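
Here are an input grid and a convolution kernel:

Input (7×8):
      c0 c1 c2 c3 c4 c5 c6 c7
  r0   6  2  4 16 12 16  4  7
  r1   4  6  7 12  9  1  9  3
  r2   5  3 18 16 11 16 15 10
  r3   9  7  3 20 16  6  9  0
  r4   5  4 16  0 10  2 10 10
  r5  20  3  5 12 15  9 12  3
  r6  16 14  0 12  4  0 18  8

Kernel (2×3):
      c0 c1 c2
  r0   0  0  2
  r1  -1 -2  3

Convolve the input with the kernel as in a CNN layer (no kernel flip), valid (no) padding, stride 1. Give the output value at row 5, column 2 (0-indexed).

The receptive field on the input at this output position is [5 12 15 / 0 12 4]. Elementwise product with the kernel and sum: 15·2 + 0·-1 + 12·-2 + 4·3.

18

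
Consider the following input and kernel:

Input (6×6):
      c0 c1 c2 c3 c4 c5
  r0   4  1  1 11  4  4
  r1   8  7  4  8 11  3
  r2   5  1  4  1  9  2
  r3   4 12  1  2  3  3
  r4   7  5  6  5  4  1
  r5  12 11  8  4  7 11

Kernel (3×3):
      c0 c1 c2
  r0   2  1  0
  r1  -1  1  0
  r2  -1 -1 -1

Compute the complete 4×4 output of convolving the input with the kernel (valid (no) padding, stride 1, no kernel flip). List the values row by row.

Output[0,0]: The receptive field on the input at this output position is [4 1 1 / 8 7 4 / 5 1 4]. Elementwise product with the kernel and sum: 4·2 + 1·1 + 8·-1 + 7·1 + 5·-1 + 1·-1 + 4·-1.

-2 -6 3 17
2 6 7 27
1 -21 -5 2
-13 3 -16 -16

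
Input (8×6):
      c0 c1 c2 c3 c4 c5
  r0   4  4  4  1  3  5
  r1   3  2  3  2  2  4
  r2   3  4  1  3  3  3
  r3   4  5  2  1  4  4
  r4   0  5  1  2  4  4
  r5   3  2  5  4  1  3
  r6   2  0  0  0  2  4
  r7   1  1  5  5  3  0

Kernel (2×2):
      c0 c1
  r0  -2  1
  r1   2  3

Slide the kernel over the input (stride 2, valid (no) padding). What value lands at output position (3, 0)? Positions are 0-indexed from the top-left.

1

The receptive field on the input at this output position is [2 0 / 1 1]. Elementwise product with the kernel and sum: 2·-2 + 0·1 + 1·2 + 1·3.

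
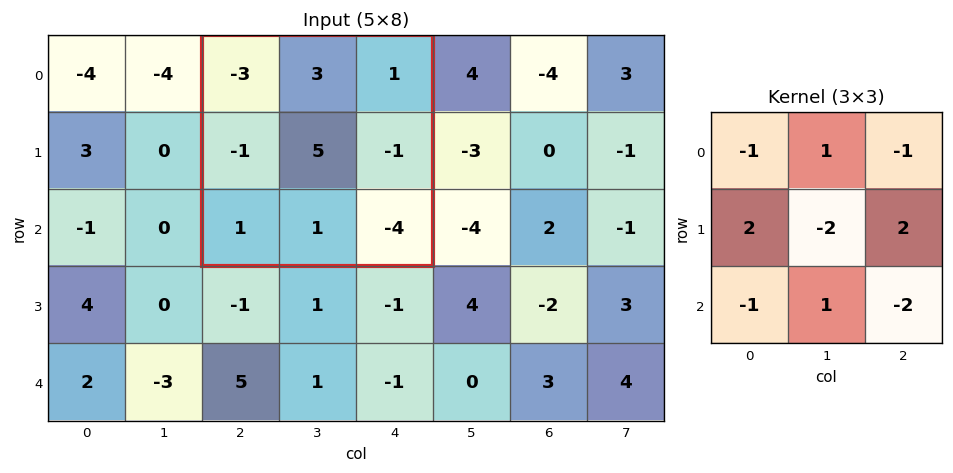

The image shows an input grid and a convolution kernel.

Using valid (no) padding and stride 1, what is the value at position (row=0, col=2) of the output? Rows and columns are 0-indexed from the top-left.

-1

The receptive field on the input at this output position is [-3 3 1 / -1 5 -1 / 1 1 -4]. Elementwise product with the kernel and sum: -3·-1 + 3·1 + 1·-1 + -1·2 + 5·-2 + -1·2 + 1·-1 + 1·1 + -4·-2.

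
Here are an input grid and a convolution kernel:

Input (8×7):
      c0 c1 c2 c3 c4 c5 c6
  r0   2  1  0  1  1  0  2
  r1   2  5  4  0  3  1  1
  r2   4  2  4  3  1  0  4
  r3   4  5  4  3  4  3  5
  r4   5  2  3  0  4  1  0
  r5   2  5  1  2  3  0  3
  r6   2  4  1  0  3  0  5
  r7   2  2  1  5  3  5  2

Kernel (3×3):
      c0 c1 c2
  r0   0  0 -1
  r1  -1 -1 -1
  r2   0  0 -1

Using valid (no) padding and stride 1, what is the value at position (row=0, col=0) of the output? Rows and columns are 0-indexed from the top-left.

-15

The receptive field on the input at this output position is [2 1 0 / 2 5 4 / 4 2 4]. Elementwise product with the kernel and sum: 0·-1 + 2·-1 + 5·-1 + 4·-1 + 4·-1.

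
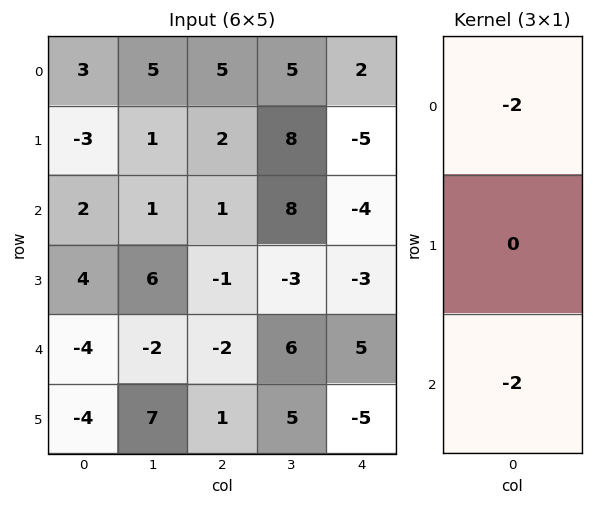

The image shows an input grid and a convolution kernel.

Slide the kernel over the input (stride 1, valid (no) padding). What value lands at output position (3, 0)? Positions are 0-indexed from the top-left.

0

The receptive field on the input at this output position is [4 / -4 / -4]. Elementwise product with the kernel and sum: 4·-2 + -4·-2.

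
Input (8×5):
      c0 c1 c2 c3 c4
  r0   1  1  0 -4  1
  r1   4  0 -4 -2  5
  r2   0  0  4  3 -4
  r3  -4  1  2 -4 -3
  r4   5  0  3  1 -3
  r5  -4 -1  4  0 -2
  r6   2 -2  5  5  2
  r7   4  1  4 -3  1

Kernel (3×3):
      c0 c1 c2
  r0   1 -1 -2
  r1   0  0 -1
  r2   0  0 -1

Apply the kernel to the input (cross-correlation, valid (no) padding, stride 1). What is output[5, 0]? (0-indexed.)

The receptive field on the input at this output position is [-4 -1 4 / 2 -2 5 / 4 1 4]. Elementwise product with the kernel and sum: -4·1 + -1·-1 + 4·-2 + 5·-1 + 4·-1.

-20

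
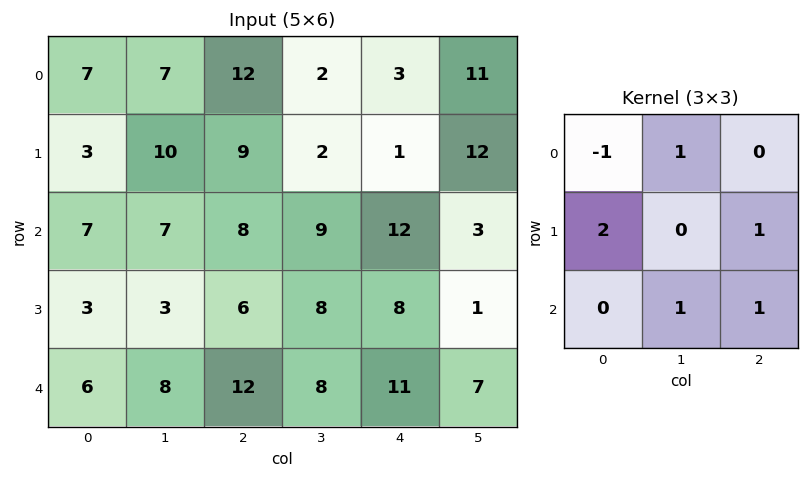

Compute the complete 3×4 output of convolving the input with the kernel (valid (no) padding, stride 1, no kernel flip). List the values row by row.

30 44 30 32
38 36 37 29
32 35 40 38

Output[0,0]: The receptive field on the input at this output position is [7 7 12 / 3 10 9 / 7 7 8]. Elementwise product with the kernel and sum: 7·-1 + 7·1 + 3·2 + 9·1 + 7·1 + 8·1.
Output[0,1]: The receptive field on the input at this output position is [7 12 2 / 10 9 2 / 7 8 9]. Elementwise product with the kernel and sum: 7·-1 + 12·1 + 10·2 + 2·1 + 8·1 + 9·1.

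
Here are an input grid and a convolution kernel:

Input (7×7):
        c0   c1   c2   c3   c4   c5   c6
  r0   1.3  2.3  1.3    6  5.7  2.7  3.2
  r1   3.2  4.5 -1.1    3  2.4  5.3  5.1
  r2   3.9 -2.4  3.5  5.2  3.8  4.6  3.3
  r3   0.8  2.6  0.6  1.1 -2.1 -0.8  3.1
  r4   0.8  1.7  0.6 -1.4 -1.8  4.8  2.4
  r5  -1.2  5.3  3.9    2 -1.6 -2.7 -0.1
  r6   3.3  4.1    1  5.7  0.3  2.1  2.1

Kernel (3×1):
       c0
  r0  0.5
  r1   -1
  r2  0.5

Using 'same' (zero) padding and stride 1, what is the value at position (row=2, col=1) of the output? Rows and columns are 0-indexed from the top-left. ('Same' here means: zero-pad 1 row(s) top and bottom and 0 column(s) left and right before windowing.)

The receptive field on the zero-padded input at this output position is [4.5 / -2.4 / 2.6]. Elementwise product with the kernel and sum: 4.5·0.5 + -2.4·-1 + 2.6·0.5.

5.95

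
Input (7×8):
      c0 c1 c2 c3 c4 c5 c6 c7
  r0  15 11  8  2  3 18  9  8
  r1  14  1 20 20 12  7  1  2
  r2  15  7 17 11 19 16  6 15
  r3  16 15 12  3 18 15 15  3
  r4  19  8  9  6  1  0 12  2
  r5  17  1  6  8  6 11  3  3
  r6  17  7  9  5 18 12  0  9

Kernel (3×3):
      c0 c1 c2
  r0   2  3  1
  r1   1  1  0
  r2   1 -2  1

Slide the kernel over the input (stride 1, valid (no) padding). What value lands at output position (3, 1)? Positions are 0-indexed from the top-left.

83

The receptive field on the input at this output position is [15 12 3 / 8 9 6 / 1 6 8]. Elementwise product with the kernel and sum: 15·2 + 12·3 + 3·1 + 8·1 + 9·1 + 1·1 + 6·-2 + 8·1.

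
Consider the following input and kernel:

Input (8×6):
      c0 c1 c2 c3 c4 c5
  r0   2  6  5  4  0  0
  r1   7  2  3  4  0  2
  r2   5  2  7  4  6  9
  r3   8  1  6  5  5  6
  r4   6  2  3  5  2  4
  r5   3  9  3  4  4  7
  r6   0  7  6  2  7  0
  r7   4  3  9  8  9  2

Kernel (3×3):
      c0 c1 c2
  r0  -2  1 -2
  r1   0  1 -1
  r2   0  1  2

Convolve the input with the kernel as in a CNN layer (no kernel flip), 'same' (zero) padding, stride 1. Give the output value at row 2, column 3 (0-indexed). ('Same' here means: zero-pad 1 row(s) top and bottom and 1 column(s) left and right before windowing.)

The receptive field on the zero-padded input at this output position is [3 4 0 / 7 4 6 / 6 5 5]. Elementwise product with the kernel and sum: 3·-2 + 4·1 + 0·-2 + 4·1 + 6·-1 + 5·1 + 5·2.

11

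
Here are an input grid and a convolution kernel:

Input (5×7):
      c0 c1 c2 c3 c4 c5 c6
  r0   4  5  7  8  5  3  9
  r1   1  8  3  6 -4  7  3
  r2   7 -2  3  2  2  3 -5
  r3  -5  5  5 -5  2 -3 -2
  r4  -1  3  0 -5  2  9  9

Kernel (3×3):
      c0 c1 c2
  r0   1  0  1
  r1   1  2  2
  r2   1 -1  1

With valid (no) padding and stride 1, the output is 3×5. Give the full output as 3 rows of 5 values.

Output[0,0]: The receptive field on the input at this output position is [4 5 7 / 1 8 3 / 7 -2 3]. Elementwise product with the kernel and sum: 4·1 + 7·1 + 1·1 + 8·2 + 3·2 + 7·1 + -2·-1 + 3·1.
Output[0,1]: The receptive field on the input at this output position is [5 7 8 / 8 3 6 / -2 3 2]. Elementwise product with the kernel and sum: 5·1 + 8·1 + 8·1 + 3·2 + 6·2 + -2·1 + 3·-1 + 2·1.

46 36 22 26 24
8 17 22 15 0
21 3 11 0 -9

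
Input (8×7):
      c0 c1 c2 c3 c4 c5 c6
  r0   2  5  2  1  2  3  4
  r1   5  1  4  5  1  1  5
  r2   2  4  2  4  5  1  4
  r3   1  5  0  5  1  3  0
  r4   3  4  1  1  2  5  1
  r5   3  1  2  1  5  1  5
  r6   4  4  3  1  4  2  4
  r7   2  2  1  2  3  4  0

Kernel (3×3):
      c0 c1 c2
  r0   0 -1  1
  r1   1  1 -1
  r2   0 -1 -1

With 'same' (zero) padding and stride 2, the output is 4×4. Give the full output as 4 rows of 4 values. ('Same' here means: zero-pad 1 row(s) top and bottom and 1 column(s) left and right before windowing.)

-9 -3 -2 2
-12 -2 4 0
-1 6 -6 1
-6 2 -8 1

Output[0,0]: The receptive field on the zero-padded input at this output position is [0 0 0 / 0 2 5 / 0 5 1]. Elementwise product with the kernel and sum: 0·-1 + 0·1 + 0·1 + 2·1 + 5·-1 + 5·-1 + 1·-1.
Output[0,1]: The receptive field on the zero-padded input at this output position is [0 0 0 / 5 2 1 / 1 4 5]. Elementwise product with the kernel and sum: 0·-1 + 0·1 + 5·1 + 2·1 + 1·-1 + 4·-1 + 5·-1.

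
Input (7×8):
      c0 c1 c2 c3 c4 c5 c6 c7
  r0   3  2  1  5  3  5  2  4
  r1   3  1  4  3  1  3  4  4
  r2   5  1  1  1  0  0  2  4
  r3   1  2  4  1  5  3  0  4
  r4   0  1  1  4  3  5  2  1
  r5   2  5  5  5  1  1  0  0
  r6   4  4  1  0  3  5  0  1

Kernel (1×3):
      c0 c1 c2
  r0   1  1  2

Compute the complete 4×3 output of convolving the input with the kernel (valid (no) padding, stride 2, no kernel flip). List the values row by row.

Output[0,0]: The receptive field on the input at this output position is [3 2 1]. Elementwise product with the kernel and sum: 3·1 + 2·1 + 1·2.
Output[0,1]: The receptive field on the input at this output position is [1 5 3]. Elementwise product with the kernel and sum: 1·1 + 5·1 + 3·2.

7 12 12
8 2 4
3 11 12
10 7 8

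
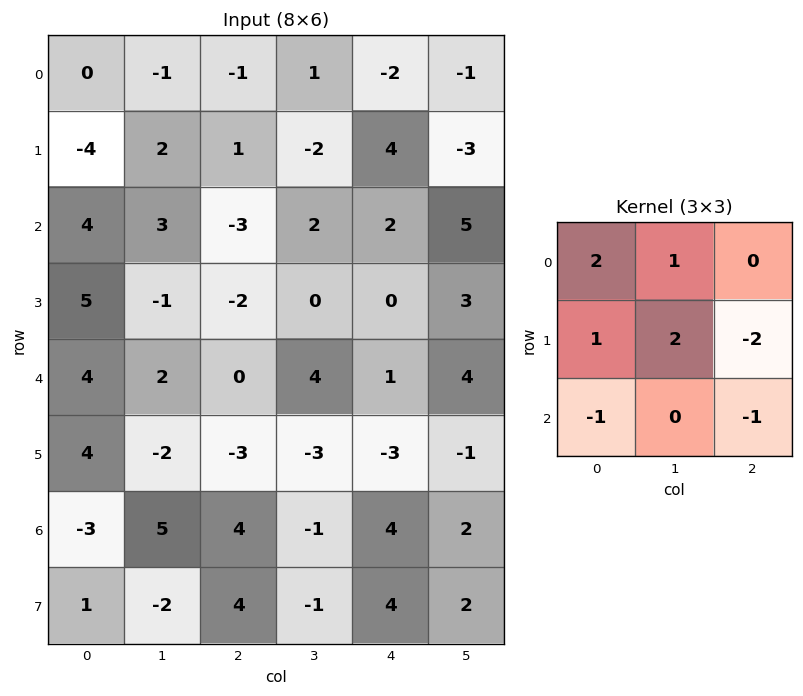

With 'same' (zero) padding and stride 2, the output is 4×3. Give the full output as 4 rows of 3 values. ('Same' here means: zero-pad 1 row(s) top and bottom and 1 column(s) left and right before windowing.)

Output[0,0]: The receptive field on the zero-padded input at this output position is [0 0 0 / 0 0 -1 / 0 -4 2]. Elementwise product with the kernel and sum: 0·2 + 0·1 + 0·1 + 0·2 + -1·-2 + 0·-1 + 2·-1.

0 -5 4
-1 -1 -7
11 -5 2
-10 11 -7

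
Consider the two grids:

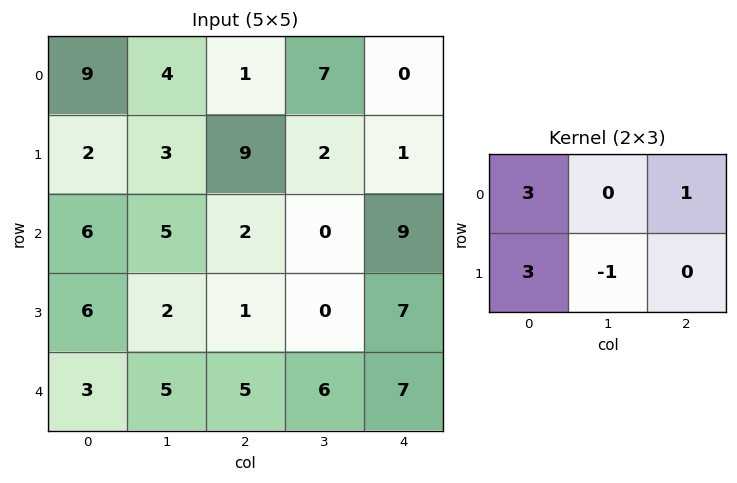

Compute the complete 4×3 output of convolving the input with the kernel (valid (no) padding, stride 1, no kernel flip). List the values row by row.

31 19 28
28 24 34
36 20 18
23 16 19

Output[0,0]: The receptive field on the input at this output position is [9 4 1 / 2 3 9]. Elementwise product with the kernel and sum: 9·3 + 1·1 + 2·3 + 3·-1.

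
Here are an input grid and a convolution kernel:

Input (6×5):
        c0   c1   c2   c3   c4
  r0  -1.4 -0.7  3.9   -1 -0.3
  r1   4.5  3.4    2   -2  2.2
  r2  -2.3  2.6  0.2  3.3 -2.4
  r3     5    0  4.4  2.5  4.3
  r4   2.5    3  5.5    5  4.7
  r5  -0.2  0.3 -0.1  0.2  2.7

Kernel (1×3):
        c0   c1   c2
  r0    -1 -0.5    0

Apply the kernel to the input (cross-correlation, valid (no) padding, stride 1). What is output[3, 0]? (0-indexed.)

The receptive field on the input at this output position is [5 0 4.4]. Elementwise product with the kernel and sum: 5·-1 + 0·-0.5.

-5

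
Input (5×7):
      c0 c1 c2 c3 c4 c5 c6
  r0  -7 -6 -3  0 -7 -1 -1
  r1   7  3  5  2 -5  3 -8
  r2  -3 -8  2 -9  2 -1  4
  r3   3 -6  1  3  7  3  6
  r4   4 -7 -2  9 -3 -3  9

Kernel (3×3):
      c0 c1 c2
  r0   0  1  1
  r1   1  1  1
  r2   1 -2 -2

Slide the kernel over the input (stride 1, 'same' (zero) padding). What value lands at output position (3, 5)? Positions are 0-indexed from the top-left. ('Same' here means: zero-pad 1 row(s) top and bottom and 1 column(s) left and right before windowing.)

The receptive field on the zero-padded input at this output position is [2 -1 4 / 7 3 6 / -3 -3 9]. Elementwise product with the kernel and sum: -1·1 + 4·1 + 7·1 + 3·1 + 6·1 + -3·1 + -3·-2 + 9·-2.

4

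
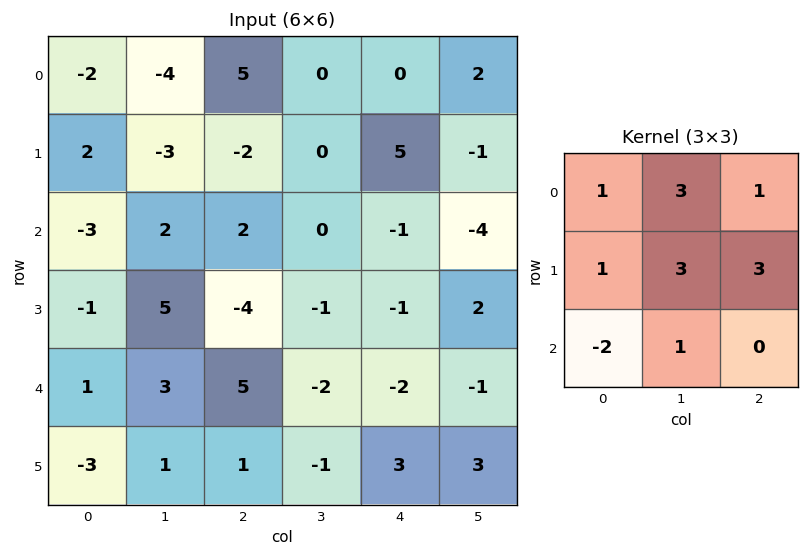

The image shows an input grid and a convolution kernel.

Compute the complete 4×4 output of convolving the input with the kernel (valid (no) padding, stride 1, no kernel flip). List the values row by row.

Output[0,0]: The receptive field on the input at this output position is [-2 -4 5 / 2 -3 -2 / -3 2 2]. Elementwise product with the kernel and sum: -2·1 + -4·3 + 5·1 + 2·1 + -3·3 + -2·3 + -3·-2 + 2·1.
Output[0,1]: The receptive field on the input at this output position is [-4 5 0 / -3 -2 0 / 2 2 0]. Elementwise product with the kernel and sum: -4·1 + 5·3 + 0·1 + -3·1 + -2·3 + 0·3 + 2·-2 + 2·1.

-14 0 14 13
7 -15 9 0
8 -3 -21 -3
42 3 -18 -8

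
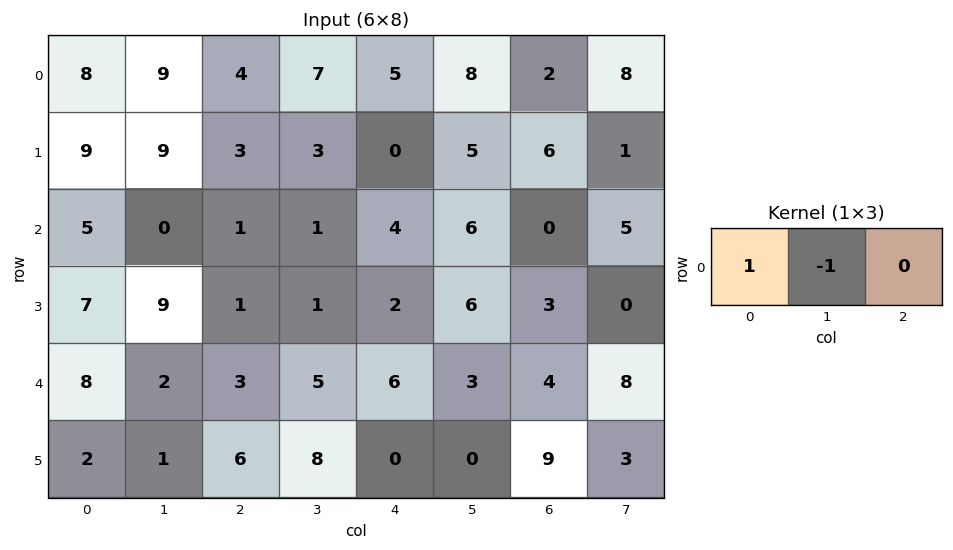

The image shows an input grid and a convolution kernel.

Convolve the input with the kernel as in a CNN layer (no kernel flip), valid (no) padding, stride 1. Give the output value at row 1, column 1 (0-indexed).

6

The receptive field on the input at this output position is [9 3 3]. Elementwise product with the kernel and sum: 9·1 + 3·-1.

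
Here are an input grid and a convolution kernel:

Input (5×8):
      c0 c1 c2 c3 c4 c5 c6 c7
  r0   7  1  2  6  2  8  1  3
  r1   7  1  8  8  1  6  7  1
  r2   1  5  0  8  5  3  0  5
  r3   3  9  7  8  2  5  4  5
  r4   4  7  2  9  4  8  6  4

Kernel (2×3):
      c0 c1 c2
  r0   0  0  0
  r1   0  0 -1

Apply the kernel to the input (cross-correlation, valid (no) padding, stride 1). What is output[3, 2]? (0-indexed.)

The receptive field on the input at this output position is [7 8 2 / 2 9 4]. Elementwise product with the kernel and sum: 4·-1.

-4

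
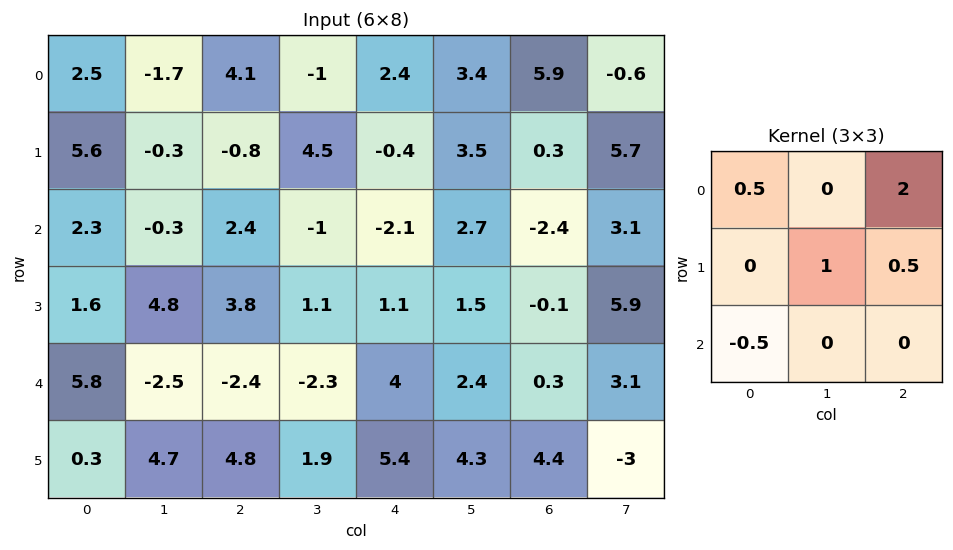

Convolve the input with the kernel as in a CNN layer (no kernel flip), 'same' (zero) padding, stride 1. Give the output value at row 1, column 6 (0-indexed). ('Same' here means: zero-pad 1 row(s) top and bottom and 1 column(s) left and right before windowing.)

The receptive field on the zero-padded input at this output position is [3.4 5.9 -0.6 / 3.5 0.3 5.7 / 2.7 -2.4 3.1]. Elementwise product with the kernel and sum: 3.4·0.5 + -0.6·2 + 0.3·1 + 5.7·0.5 + 2.7·-0.5.

2.3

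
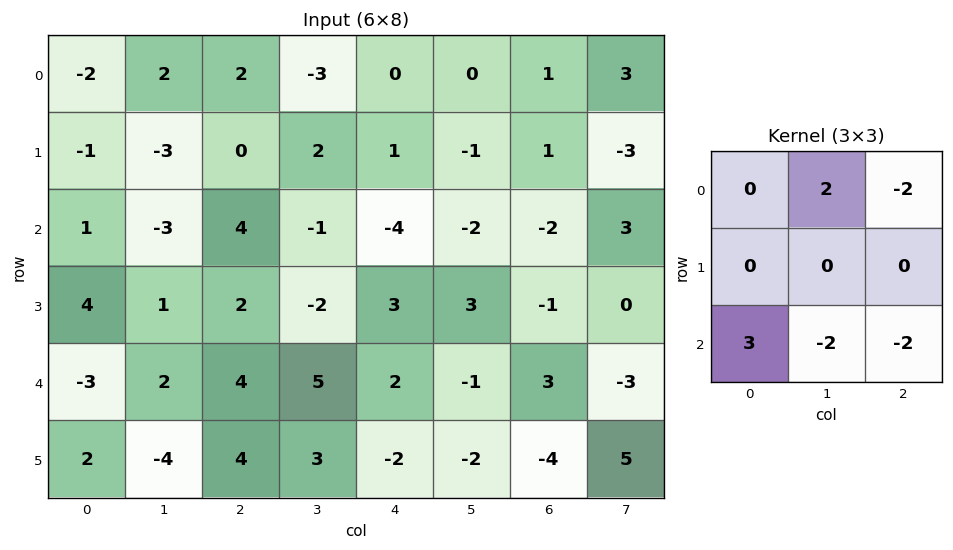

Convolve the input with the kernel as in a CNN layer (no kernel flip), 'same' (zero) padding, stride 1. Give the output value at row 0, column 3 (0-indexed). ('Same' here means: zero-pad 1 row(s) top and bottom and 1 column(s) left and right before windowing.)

The receptive field on the zero-padded input at this output position is [0 0 0 / 2 -3 0 / 0 2 1]. Elementwise product with the kernel and sum: 0·2 + 0·-2 + 0·3 + 2·-2 + 1·-2.

-6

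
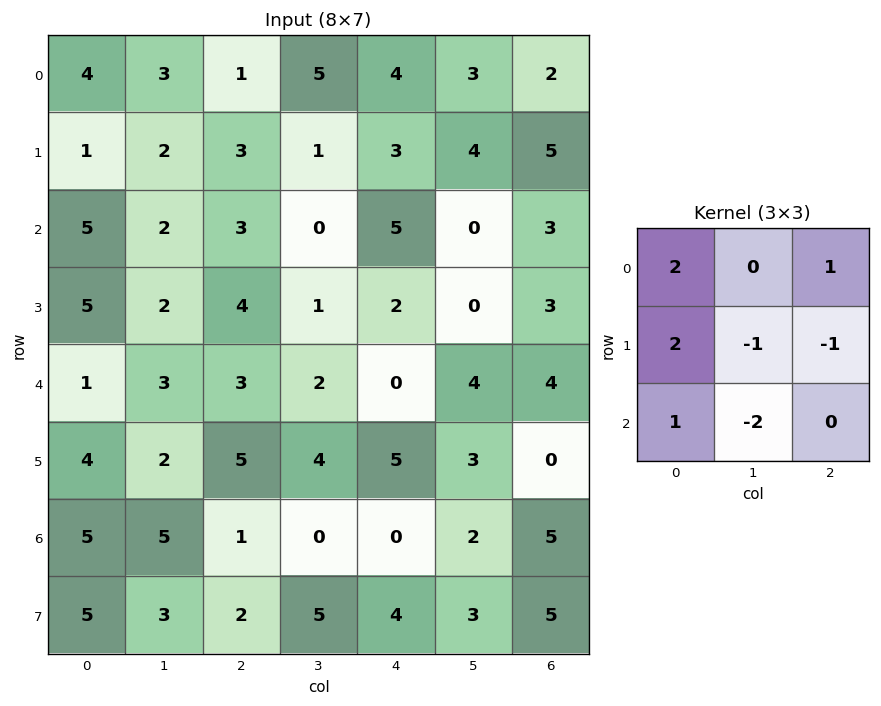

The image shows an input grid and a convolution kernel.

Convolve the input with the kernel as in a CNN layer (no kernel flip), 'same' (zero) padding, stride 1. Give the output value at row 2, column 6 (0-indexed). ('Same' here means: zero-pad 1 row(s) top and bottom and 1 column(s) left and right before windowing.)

-1

The receptive field on the zero-padded input at this output position is [4 5 0 / 0 3 0 / 0 3 0]. Elementwise product with the kernel and sum: 4·2 + 0·1 + 0·2 + 3·-1 + 0·-1 + 0·1 + 3·-2.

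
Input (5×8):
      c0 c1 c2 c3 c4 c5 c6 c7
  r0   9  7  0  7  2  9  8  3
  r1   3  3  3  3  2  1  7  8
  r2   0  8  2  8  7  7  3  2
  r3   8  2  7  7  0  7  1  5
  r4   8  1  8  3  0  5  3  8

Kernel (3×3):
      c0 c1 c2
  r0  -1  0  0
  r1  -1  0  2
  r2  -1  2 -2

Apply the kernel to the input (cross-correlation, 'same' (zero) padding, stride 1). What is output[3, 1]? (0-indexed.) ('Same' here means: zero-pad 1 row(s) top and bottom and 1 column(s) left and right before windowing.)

The receptive field on the zero-padded input at this output position is [0 8 2 / 8 2 7 / 8 1 8]. Elementwise product with the kernel and sum: 0·-1 + 8·-1 + 7·2 + 8·-1 + 1·2 + 8·-2.

-16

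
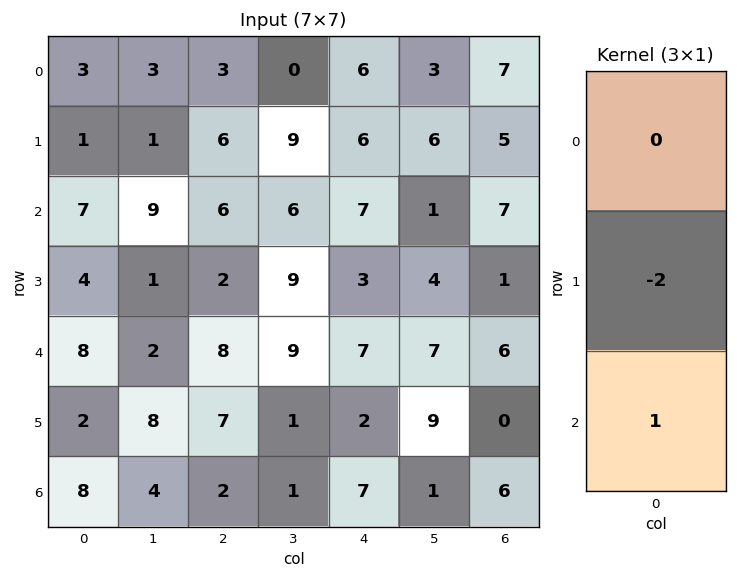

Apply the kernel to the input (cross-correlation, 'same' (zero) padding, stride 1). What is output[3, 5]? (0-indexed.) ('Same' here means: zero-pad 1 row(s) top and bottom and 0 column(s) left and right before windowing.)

The receptive field on the zero-padded input at this output position is [1 / 4 / 7]. Elementwise product with the kernel and sum: 4·-2 + 7·1.

-1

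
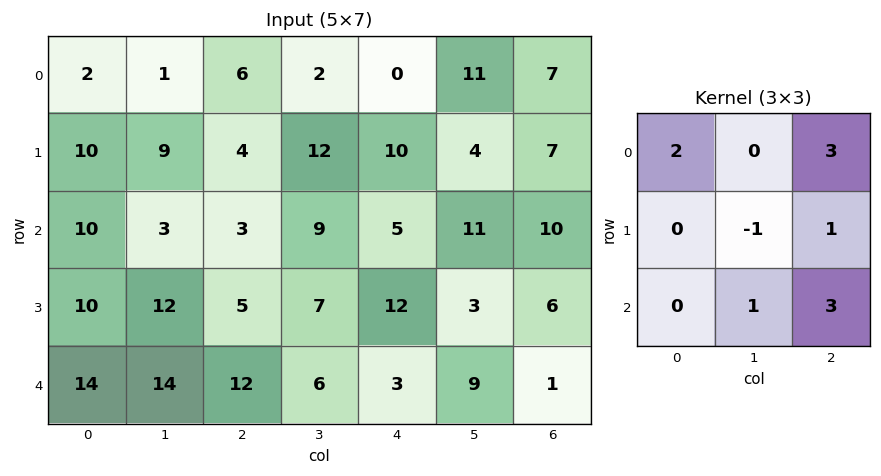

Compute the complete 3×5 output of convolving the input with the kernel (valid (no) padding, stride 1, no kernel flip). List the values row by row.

Output[0,0]: The receptive field on the input at this output position is [2 1 6 / 10 9 4 / 10 3 3]. Elementwise product with the kernel and sum: 2·2 + 6·3 + 9·-1 + 4·1 + 3·1 + 3·3.
Output[0,1]: The receptive field on the input at this output position is [1 6 2 / 9 4 12 / 3 3 9]. Elementwise product with the kernel and sum: 1·2 + 2·3 + 4·-1 + 12·1 + 3·1 + 9·3.

29 46 34 69 65
59 86 77 63 61
72 65 41 72 55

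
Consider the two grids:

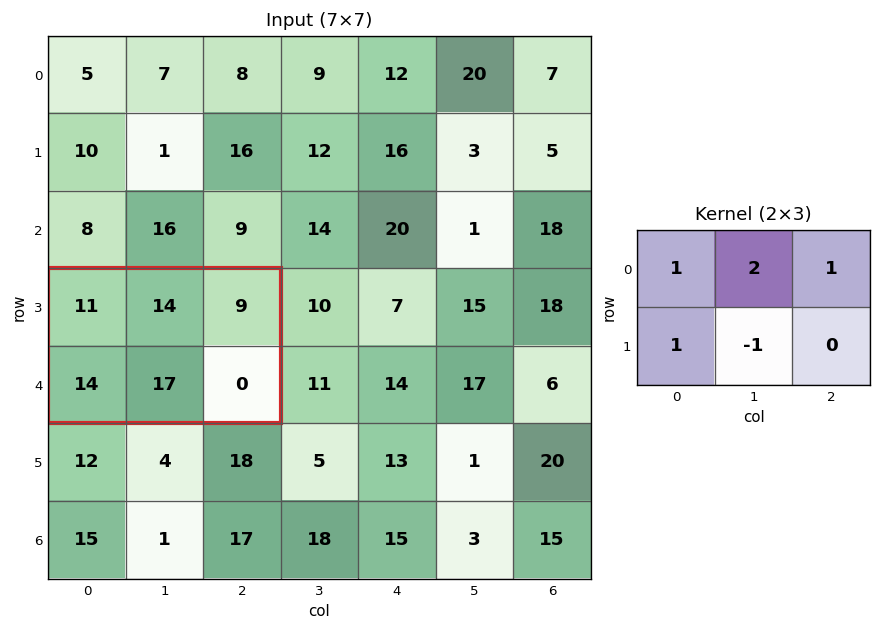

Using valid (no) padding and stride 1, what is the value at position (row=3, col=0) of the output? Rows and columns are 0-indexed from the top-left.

45

The receptive field on the input at this output position is [11 14 9 / 14 17 0]. Elementwise product with the kernel and sum: 11·1 + 14·2 + 9·1 + 14·1 + 17·-1.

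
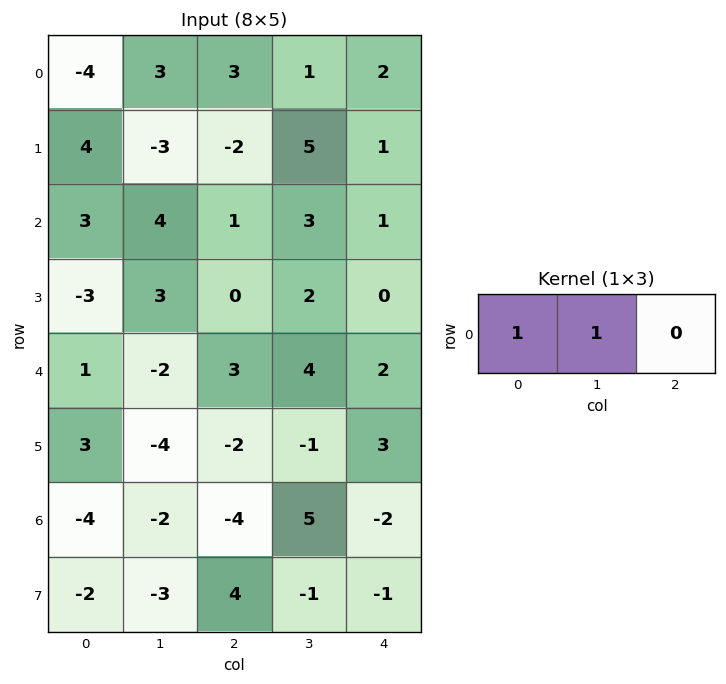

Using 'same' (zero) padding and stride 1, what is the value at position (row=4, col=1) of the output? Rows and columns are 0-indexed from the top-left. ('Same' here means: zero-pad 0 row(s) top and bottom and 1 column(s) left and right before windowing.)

The receptive field on the zero-padded input at this output position is [1 -2 3]. Elementwise product with the kernel and sum: 1·1 + -2·1.

-1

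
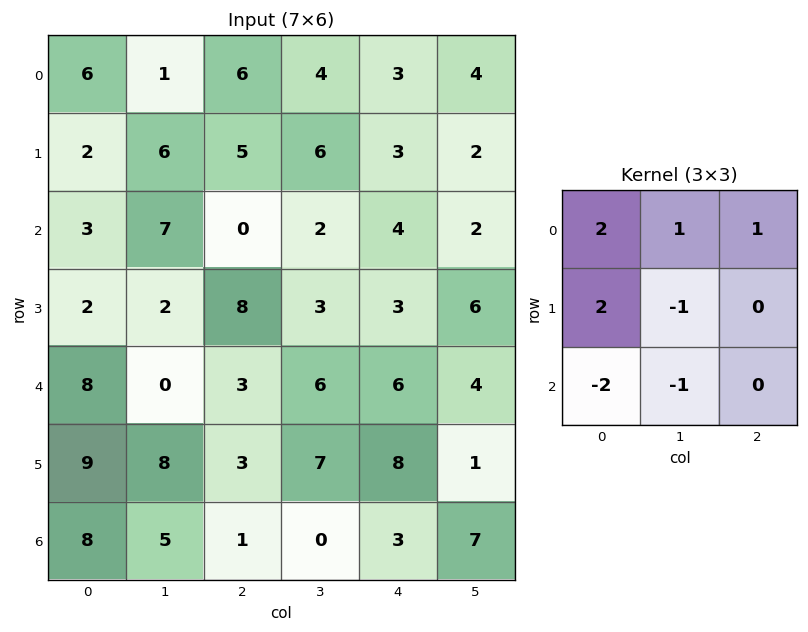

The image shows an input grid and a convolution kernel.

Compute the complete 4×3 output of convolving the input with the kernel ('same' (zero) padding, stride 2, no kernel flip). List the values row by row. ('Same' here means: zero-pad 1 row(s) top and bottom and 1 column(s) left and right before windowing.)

Output[0,0]: The receptive field on the zero-padded input at this output position is [0 0 0 / 0 6 1 / 0 2 6]. Elementwise product with the kernel and sum: 0·2 + 0·1 + 0·1 + 0·2 + 6·-1 + 0·-2 + 2·-1.
Output[0,1]: The receptive field on the zero-padded input at this output position is [0 0 0 / 1 6 4 / 6 5 6]. Elementwise product with the kernel and sum: 0·2 + 0·1 + 0·1 + 1·2 + 6·-1 + 6·-2 + 5·-1.

-8 -21 -10
3 25 8
-13 -7 -1
9 35 20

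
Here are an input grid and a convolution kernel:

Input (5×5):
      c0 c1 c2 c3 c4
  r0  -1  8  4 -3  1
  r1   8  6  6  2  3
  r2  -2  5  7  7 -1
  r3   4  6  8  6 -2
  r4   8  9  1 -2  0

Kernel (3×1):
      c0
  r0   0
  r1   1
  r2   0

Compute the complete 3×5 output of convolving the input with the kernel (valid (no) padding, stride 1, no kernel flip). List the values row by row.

8 6 6 2 3
-2 5 7 7 -1
4 6 8 6 -2

Output[0,0]: The receptive field on the input at this output position is [-1 / 8 / -2]. Elementwise product with the kernel and sum: 8·1.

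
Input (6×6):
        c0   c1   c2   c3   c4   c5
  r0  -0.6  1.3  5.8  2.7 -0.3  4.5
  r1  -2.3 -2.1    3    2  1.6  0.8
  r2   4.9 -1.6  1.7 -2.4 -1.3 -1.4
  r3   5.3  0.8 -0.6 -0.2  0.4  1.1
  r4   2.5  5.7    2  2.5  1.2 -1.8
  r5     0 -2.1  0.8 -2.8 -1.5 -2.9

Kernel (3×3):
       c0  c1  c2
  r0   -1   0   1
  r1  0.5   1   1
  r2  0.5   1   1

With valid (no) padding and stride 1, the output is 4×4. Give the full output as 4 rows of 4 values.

Output[0,0]: The receptive field on the input at this output position is [-0.6 1.3 5.8 / -2.3 -2.1 3 / 4.9 -1.6 1.7]. Elementwise product with the kernel and sum: -0.6·-1 + 5.8·1 + -2.3·0.5 + -2.1·1 + 3·1 + 4.9·0.5 + -1.6·1 + 1.7·1.

8.7 3.85 -3.85 1.3
10.7 2.2 -4.35 -3.7
8.6 6.15 1.6 3.05
1.75 3.3 1.8 -3.85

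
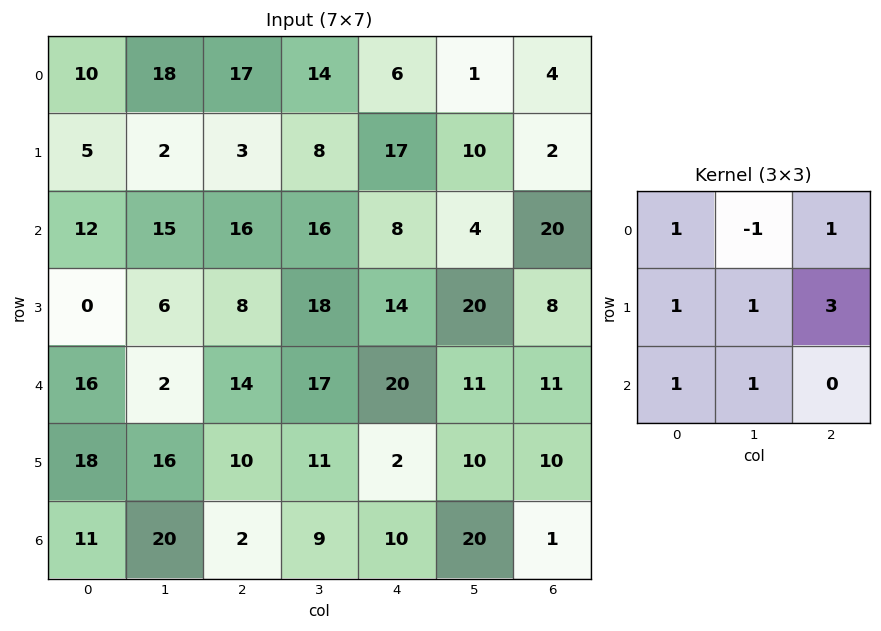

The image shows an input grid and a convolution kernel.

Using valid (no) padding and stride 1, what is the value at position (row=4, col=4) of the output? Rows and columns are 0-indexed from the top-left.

92

The receptive field on the input at this output position is [20 11 11 / 2 10 10 / 10 20 1]. Elementwise product with the kernel and sum: 20·1 + 11·-1 + 11·1 + 2·1 + 10·1 + 10·3 + 10·1 + 20·1.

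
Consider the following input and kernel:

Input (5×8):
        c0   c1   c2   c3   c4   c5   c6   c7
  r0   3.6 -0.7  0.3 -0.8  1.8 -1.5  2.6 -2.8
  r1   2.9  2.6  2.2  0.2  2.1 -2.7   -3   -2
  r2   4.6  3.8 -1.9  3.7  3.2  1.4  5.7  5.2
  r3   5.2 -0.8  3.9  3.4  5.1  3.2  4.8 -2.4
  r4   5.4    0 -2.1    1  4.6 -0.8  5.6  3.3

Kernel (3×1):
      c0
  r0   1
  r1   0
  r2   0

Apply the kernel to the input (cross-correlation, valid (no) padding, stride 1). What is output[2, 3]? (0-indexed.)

3.7

The receptive field on the input at this output position is [3.7 / 3.4 / 1]. Elementwise product with the kernel and sum: 3.7·1.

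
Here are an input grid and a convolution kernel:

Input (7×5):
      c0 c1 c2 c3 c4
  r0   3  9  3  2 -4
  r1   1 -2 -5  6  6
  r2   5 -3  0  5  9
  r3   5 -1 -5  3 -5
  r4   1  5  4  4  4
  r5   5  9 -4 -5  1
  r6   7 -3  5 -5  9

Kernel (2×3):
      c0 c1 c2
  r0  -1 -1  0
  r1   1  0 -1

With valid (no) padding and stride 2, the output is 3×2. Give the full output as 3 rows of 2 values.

-6 -16
8 -5
3 -13

Output[0,0]: The receptive field on the input at this output position is [3 9 3 / 1 -2 -5]. Elementwise product with the kernel and sum: 3·-1 + 9·-1 + 1·1 + -5·-1.
Output[0,1]: The receptive field on the input at this output position is [3 2 -4 / -5 6 6]. Elementwise product with the kernel and sum: 3·-1 + 2·-1 + -5·1 + 6·-1.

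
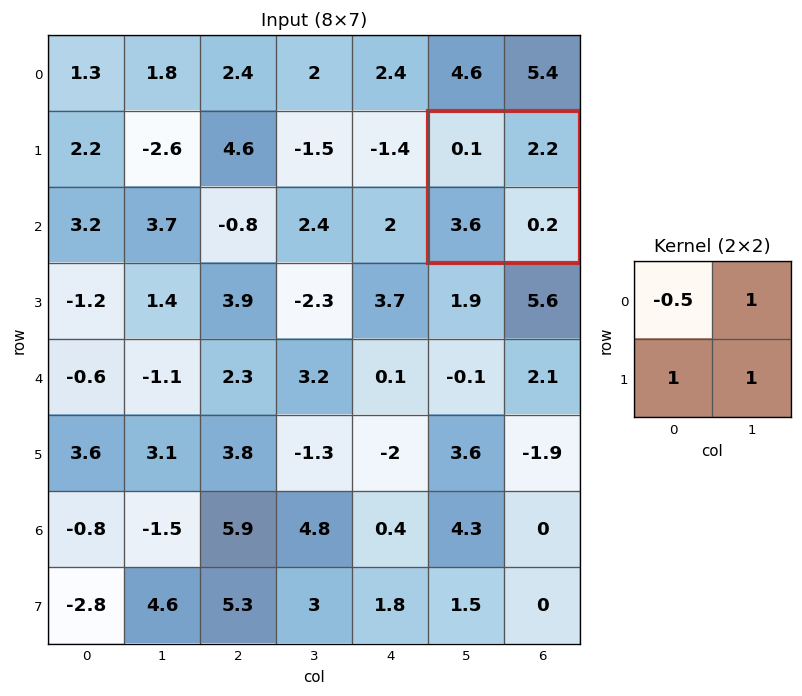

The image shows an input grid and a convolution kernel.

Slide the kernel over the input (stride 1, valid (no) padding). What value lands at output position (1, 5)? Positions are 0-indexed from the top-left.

5.95

The receptive field on the input at this output position is [0.1 2.2 / 3.6 0.2]. Elementwise product with the kernel and sum: 0.1·-0.5 + 2.2·1 + 3.6·1 + 0.2·1.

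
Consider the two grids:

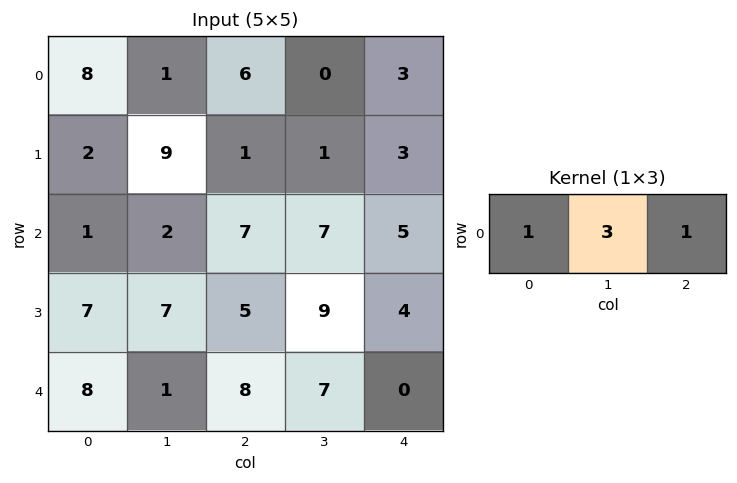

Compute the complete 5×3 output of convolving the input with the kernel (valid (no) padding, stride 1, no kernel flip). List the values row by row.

17 19 9
30 13 7
14 30 33
33 31 36
19 32 29

Output[0,0]: The receptive field on the input at this output position is [8 1 6]. Elementwise product with the kernel and sum: 8·1 + 1·3 + 6·1.
Output[0,1]: The receptive field on the input at this output position is [1 6 0]. Elementwise product with the kernel and sum: 1·1 + 6·3 + 0·1.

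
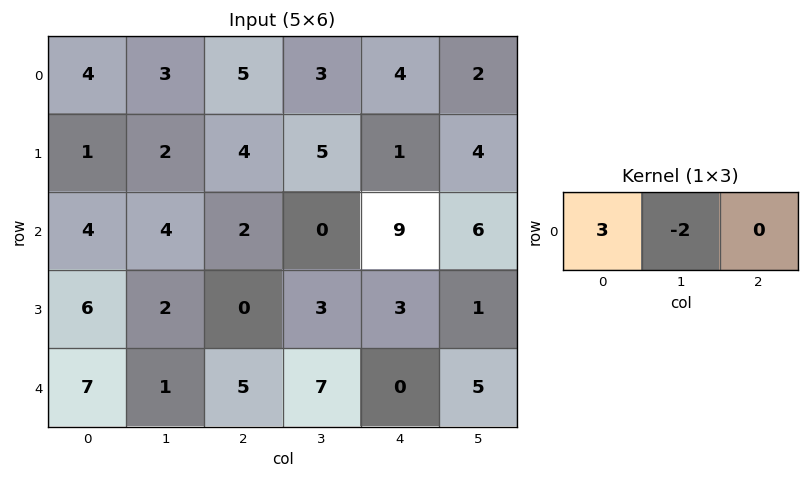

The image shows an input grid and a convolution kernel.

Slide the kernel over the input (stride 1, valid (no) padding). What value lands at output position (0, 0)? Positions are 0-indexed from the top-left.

The receptive field on the input at this output position is [4 3 5]. Elementwise product with the kernel and sum: 4·3 + 3·-2.

6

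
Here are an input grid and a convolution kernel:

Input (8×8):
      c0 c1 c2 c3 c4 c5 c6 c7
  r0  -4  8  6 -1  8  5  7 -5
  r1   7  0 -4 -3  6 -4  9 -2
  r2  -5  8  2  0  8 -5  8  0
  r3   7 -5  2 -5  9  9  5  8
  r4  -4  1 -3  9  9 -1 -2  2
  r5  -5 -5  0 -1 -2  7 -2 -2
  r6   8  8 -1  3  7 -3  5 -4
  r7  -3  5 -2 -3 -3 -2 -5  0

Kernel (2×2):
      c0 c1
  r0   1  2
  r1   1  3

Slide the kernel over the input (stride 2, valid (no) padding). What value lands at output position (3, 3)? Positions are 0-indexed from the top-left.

The receptive field on the input at this output position is [5 -4 / -5 0]. Elementwise product with the kernel and sum: 5·1 + -4·2 + -5·1 + 0·3.

-8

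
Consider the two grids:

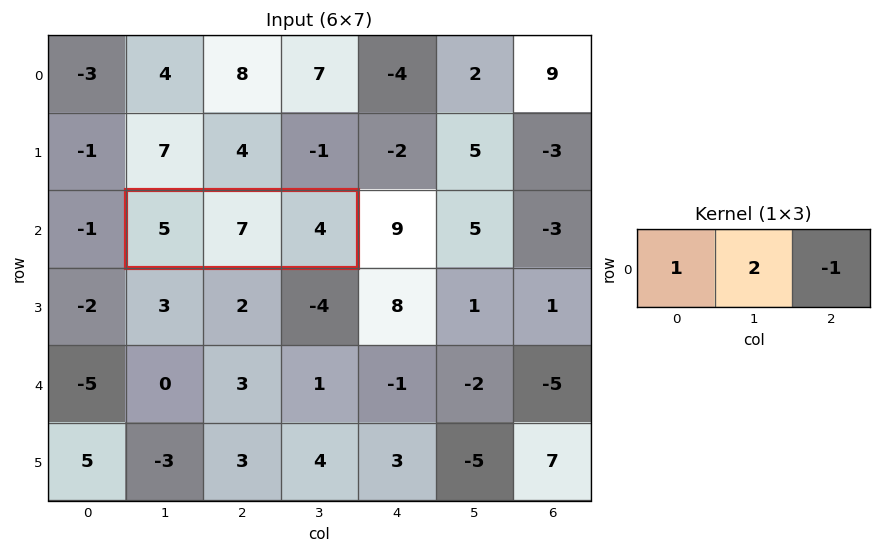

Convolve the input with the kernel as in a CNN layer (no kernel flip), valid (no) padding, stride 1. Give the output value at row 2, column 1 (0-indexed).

The receptive field on the input at this output position is [5 7 4]. Elementwise product with the kernel and sum: 5·1 + 7·2 + 4·-1.

15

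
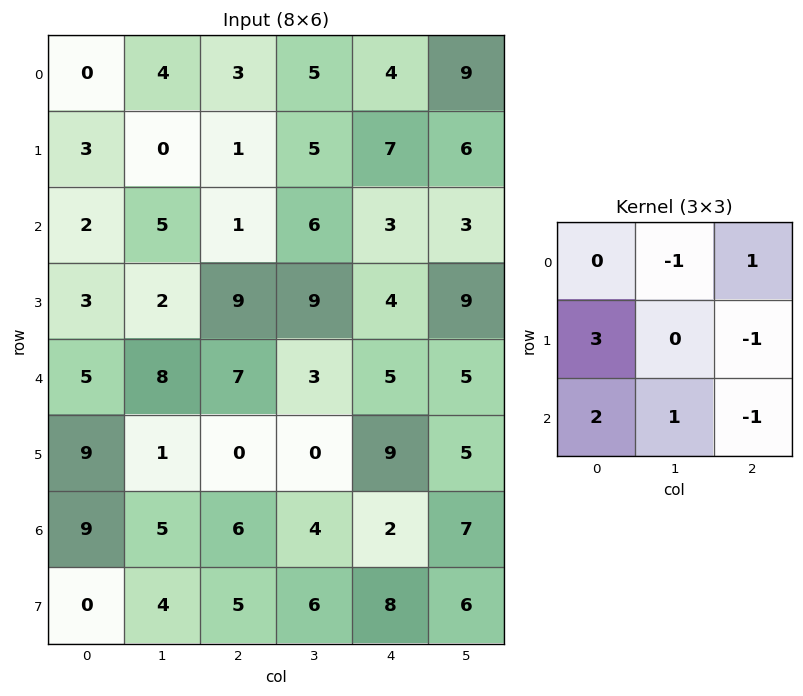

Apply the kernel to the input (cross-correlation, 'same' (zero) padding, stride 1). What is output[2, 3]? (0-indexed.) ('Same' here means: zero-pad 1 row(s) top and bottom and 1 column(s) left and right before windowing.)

25

The receptive field on the zero-padded input at this output position is [1 5 7 / 1 6 3 / 9 9 4]. Elementwise product with the kernel and sum: 5·-1 + 7·1 + 1·3 + 3·-1 + 9·2 + 9·1 + 4·-1.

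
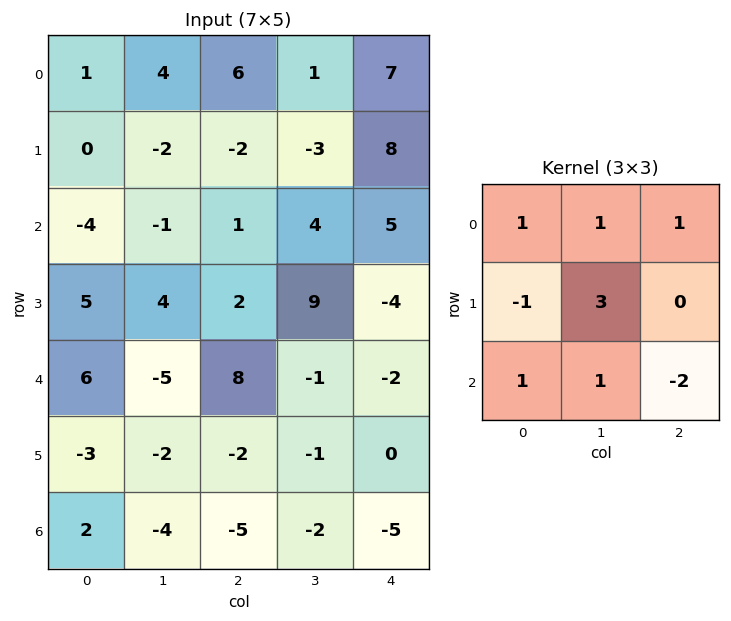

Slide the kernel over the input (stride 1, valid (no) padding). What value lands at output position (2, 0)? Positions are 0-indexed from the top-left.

The receptive field on the input at this output position is [-4 -1 1 / 5 4 2 / 6 -5 8]. Elementwise product with the kernel and sum: -4·1 + -1·1 + 1·1 + 5·-1 + 4·3 + 6·1 + -5·1 + 8·-2.

-12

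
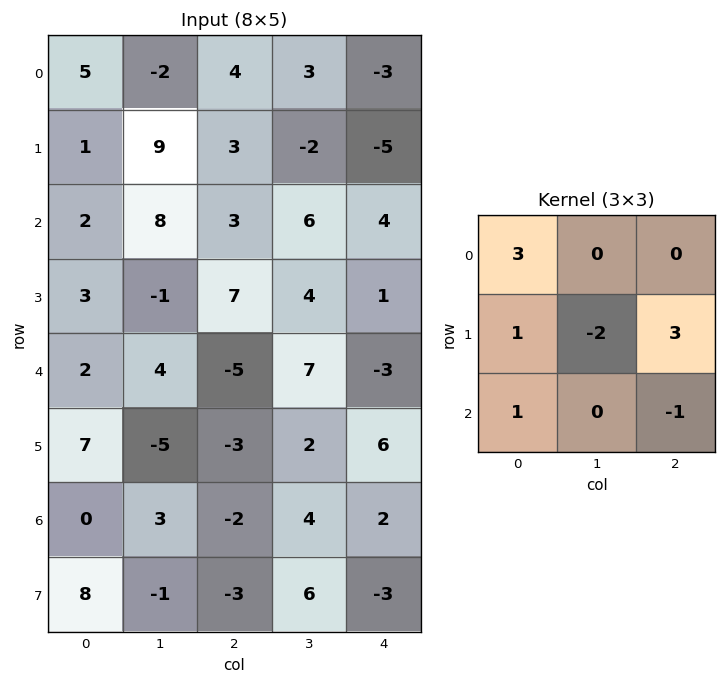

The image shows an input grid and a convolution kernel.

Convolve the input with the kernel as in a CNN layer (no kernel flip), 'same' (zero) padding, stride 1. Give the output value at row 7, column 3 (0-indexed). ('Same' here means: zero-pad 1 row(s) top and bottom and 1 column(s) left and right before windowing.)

The receptive field on the zero-padded input at this output position is [-2 4 2 / -3 6 -3 / 0 0 0]. Elementwise product with the kernel and sum: -2·3 + -3·1 + 6·-2 + -3·3 + 0·1 + 0·-1.

-30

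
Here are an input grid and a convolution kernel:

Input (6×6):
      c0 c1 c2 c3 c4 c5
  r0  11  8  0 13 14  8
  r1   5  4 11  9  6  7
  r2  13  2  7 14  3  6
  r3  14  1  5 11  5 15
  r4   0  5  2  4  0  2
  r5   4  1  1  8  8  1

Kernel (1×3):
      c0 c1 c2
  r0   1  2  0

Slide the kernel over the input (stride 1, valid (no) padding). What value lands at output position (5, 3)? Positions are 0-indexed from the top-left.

24

The receptive field on the input at this output position is [8 8 1]. Elementwise product with the kernel and sum: 8·1 + 8·2.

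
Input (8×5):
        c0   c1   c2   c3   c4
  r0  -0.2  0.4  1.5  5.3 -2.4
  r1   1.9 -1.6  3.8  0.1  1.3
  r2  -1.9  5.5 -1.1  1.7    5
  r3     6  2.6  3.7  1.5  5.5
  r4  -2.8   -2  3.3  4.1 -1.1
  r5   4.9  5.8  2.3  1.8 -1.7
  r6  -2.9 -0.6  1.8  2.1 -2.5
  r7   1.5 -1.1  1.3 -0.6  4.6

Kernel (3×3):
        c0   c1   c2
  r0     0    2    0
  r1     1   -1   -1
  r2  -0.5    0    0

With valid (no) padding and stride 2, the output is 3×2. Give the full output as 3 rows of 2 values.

1.45 13.55
12.1 -1.55
-5.75 9.5

Output[0,0]: The receptive field on the input at this output position is [-0.2 0.4 1.5 / 1.9 -1.6 3.8 / -1.9 5.5 -1.1]. Elementwise product with the kernel and sum: 0.4·2 + 1.9·1 + -1.6·-1 + 3.8·-1 + -1.9·-0.5.
Output[0,1]: The receptive field on the input at this output position is [1.5 5.3 -2.4 / 3.8 0.1 1.3 / -1.1 1.7 5]. Elementwise product with the kernel and sum: 5.3·2 + 3.8·1 + 0.1·-1 + 1.3·-1 + -1.1·-0.5.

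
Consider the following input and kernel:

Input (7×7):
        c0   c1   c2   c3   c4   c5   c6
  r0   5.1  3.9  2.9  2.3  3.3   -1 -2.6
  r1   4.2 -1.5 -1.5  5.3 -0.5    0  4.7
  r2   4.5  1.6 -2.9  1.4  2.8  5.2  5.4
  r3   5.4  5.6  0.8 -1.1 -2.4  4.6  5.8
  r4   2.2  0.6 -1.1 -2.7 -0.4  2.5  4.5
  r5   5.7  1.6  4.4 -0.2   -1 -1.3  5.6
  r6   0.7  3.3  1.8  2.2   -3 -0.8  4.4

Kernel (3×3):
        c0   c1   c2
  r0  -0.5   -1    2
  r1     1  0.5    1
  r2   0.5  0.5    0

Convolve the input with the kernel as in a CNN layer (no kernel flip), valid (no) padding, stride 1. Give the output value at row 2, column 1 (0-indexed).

The receptive field on the input at this output position is [1.6 -2.9 1.4 / 5.6 0.8 -1.1 / 0.6 -1.1 -2.7]. Elementwise product with the kernel and sum: 1.6·-0.5 + -2.9·-1 + 1.4·2 + 5.6·1 + 0.8·0.5 + -1.1·1 + 0.6·0.5 + -1.1·0.5.

9.55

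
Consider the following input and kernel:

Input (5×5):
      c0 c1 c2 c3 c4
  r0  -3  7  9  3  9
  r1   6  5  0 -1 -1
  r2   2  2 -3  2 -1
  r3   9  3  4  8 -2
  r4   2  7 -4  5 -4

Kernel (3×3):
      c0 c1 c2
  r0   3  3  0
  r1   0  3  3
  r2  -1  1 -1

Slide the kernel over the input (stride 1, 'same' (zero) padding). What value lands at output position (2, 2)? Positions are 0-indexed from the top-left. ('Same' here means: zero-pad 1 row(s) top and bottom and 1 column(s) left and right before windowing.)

The receptive field on the zero-padded input at this output position is [5 0 -1 / 2 -3 2 / 3 4 8]. Elementwise product with the kernel and sum: 5·3 + 0·3 + -3·3 + 2·3 + 3·-1 + 4·1 + 8·-1.

5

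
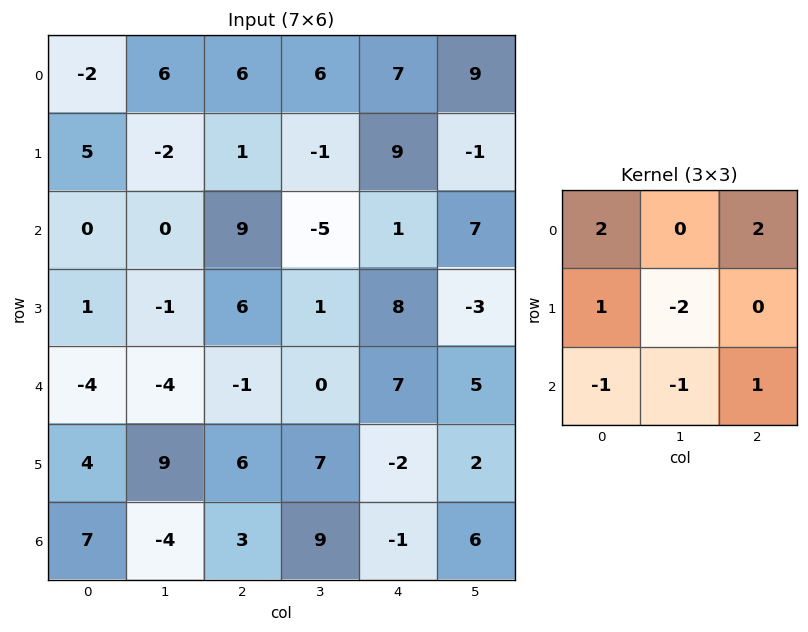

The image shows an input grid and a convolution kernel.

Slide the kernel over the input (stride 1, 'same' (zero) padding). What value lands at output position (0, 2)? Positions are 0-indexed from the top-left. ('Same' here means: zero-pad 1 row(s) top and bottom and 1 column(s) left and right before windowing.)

The receptive field on the zero-padded input at this output position is [0 0 0 / 6 6 6 / -2 1 -1]. Elementwise product with the kernel and sum: 0·2 + 0·2 + 6·1 + 6·-2 + -2·-1 + 1·-1 + -1·1.

-6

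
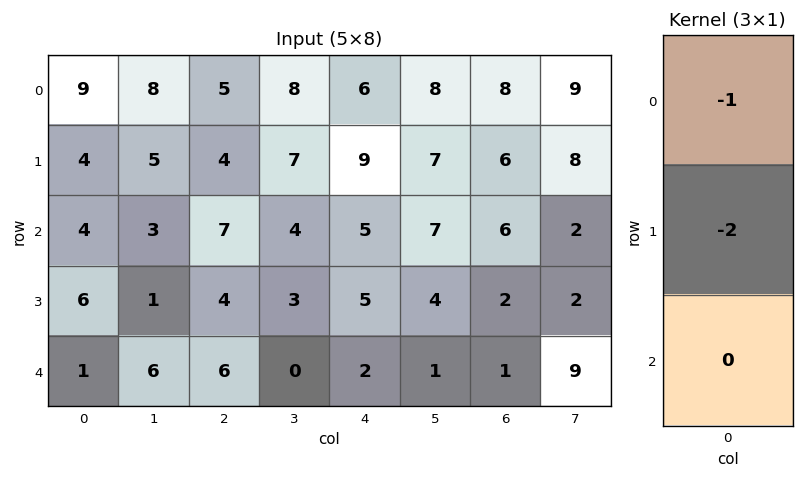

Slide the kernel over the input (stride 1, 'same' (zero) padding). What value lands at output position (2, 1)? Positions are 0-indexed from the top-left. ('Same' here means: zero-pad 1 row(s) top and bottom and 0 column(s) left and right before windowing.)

-11

The receptive field on the zero-padded input at this output position is [5 / 3 / 1]. Elementwise product with the kernel and sum: 5·-1 + 3·-2.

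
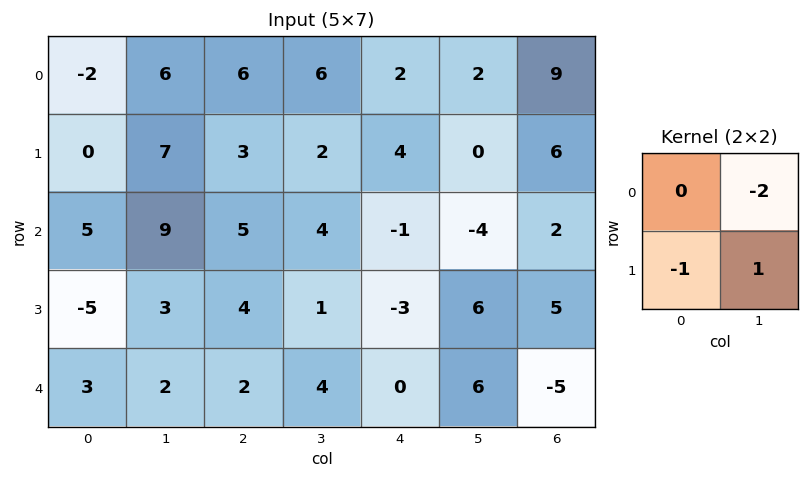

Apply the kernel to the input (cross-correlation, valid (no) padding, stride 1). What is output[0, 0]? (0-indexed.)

The receptive field on the input at this output position is [-2 6 / 0 7]. Elementwise product with the kernel and sum: 6·-2 + 0·-1 + 7·1.

-5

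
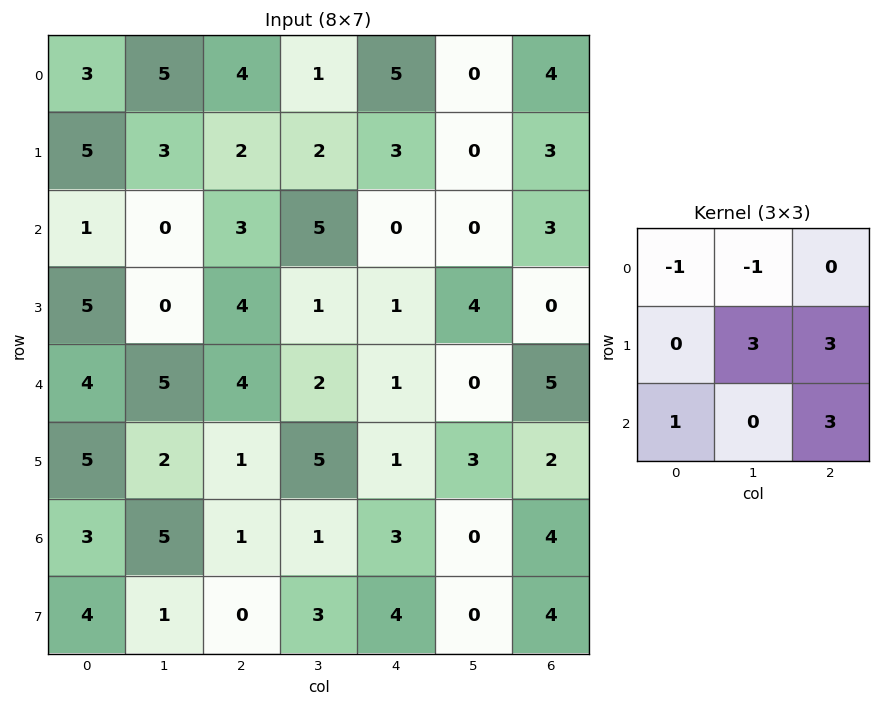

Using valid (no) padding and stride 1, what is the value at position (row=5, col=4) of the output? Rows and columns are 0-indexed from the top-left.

24

The receptive field on the input at this output position is [1 3 2 / 3 0 4 / 4 0 4]. Elementwise product with the kernel and sum: 1·-1 + 3·-1 + 0·3 + 4·3 + 4·1 + 4·3.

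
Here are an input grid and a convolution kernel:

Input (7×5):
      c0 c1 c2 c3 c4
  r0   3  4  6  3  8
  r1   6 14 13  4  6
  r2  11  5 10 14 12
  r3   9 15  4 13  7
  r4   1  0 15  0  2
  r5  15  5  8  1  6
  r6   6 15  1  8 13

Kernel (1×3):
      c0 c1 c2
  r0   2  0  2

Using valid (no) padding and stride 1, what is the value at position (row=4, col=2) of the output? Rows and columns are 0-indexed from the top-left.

The receptive field on the input at this output position is [15 0 2]. Elementwise product with the kernel and sum: 15·2 + 2·2.

34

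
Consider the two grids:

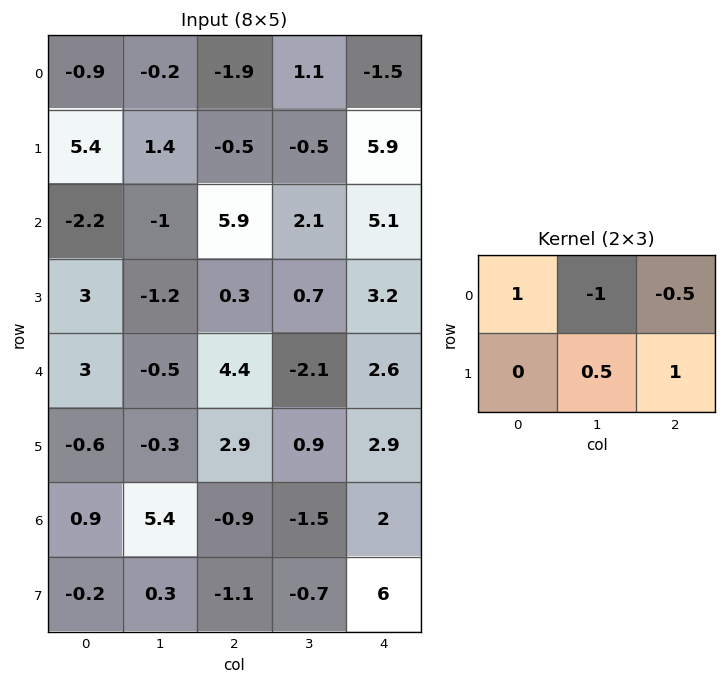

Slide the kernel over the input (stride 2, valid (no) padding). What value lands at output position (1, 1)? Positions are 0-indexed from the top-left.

4.8

The receptive field on the input at this output position is [5.9 2.1 5.1 / 0.3 0.7 3.2]. Elementwise product with the kernel and sum: 5.9·1 + 2.1·-1 + 5.1·-0.5 + 0.7·0.5 + 3.2·1.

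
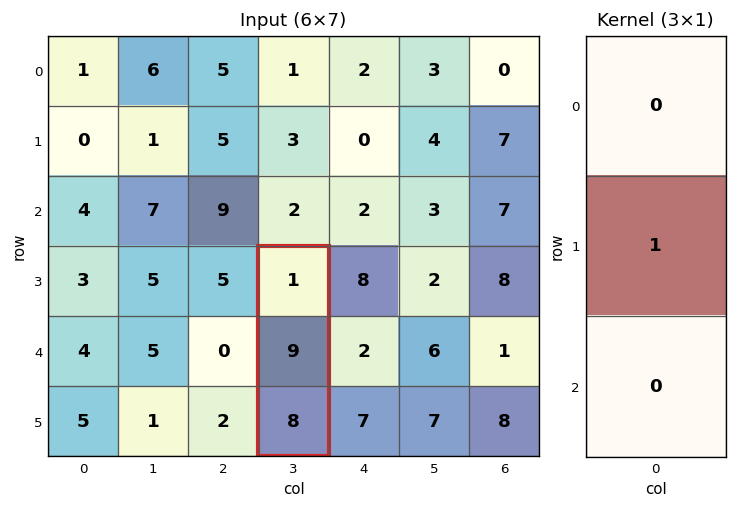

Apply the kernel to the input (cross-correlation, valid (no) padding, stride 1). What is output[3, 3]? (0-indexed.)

The receptive field on the input at this output position is [1 / 9 / 8]. Elementwise product with the kernel and sum: 9·1.

9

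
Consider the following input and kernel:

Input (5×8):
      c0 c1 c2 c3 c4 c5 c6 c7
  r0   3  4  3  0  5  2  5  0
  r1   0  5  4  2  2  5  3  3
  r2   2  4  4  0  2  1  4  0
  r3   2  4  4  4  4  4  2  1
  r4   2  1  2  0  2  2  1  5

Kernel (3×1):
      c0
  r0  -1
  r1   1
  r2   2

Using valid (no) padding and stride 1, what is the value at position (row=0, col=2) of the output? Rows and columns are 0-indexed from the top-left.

The receptive field on the input at this output position is [3 / 4 / 4]. Elementwise product with the kernel and sum: 3·-1 + 4·1 + 4·2.

9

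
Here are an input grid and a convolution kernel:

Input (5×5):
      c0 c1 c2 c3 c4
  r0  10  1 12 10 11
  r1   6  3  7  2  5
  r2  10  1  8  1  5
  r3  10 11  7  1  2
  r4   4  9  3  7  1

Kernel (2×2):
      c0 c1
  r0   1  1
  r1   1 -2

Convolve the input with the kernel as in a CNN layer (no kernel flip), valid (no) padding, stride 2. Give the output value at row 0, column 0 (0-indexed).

The receptive field on the input at this output position is [10 1 / 6 3]. Elementwise product with the kernel and sum: 10·1 + 1·1 + 6·1 + 3·-2.

11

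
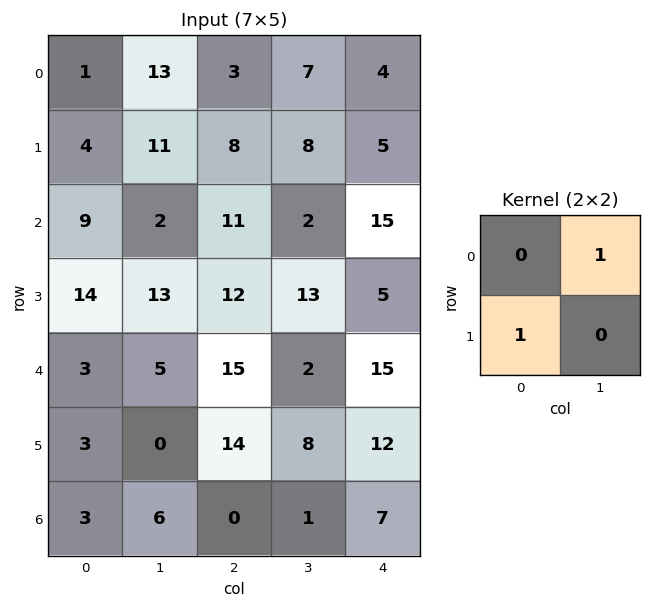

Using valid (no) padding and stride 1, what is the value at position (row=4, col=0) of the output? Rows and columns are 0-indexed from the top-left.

The receptive field on the input at this output position is [3 5 / 3 0]. Elementwise product with the kernel and sum: 5·1 + 3·1.

8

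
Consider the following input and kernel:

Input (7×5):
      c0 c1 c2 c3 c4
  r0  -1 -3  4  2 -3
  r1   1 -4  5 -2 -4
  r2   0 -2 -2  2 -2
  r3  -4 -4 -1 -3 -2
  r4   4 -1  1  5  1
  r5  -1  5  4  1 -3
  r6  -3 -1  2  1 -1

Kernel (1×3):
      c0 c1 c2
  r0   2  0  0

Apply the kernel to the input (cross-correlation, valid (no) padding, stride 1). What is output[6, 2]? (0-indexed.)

The receptive field on the input at this output position is [2 1 -1]. Elementwise product with the kernel and sum: 2·2.

4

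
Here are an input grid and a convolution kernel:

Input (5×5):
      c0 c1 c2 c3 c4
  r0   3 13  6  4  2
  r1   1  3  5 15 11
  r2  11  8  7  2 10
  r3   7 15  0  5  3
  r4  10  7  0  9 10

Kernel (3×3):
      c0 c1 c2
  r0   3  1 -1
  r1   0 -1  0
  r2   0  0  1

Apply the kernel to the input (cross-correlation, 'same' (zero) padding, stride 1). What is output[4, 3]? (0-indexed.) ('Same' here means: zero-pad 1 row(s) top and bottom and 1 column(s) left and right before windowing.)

-7

The receptive field on the zero-padded input at this output position is [0 5 3 / 0 9 10 / 0 0 0]. Elementwise product with the kernel and sum: 0·3 + 5·1 + 3·-1 + 9·-1 + 0·1.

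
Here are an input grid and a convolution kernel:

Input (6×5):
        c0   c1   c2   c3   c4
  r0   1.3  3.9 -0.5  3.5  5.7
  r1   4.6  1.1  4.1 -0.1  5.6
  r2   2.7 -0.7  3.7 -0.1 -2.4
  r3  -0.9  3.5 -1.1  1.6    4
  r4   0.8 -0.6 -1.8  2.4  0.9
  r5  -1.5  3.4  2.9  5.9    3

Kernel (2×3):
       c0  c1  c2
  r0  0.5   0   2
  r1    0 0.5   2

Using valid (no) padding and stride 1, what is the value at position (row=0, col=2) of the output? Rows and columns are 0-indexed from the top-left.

22.3

The receptive field on the input at this output position is [-0.5 3.5 5.7 / 4.1 -0.1 5.6]. Elementwise product with the kernel and sum: -0.5·0.5 + 5.7·2 + -0.1·0.5 + 5.6·2.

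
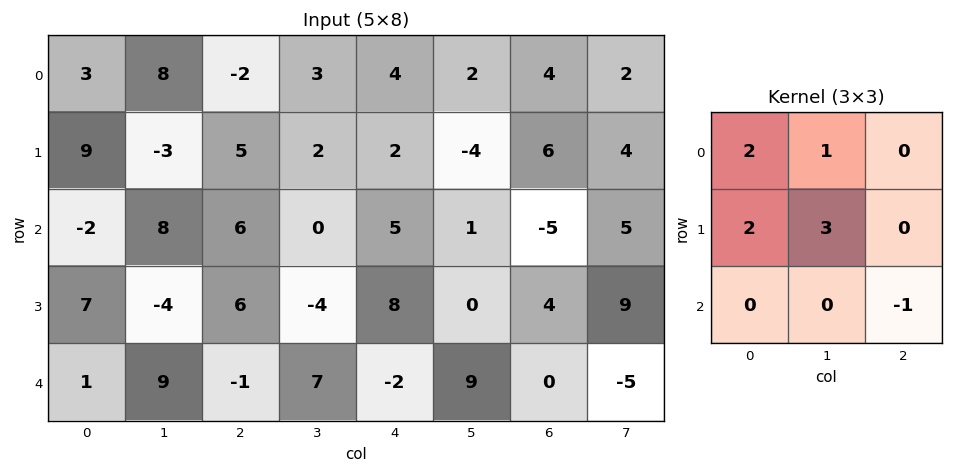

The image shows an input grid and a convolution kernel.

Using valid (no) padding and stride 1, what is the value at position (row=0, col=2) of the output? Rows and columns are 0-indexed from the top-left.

The receptive field on the input at this output position is [-2 3 4 / 5 2 2 / 6 0 5]. Elementwise product with the kernel and sum: -2·2 + 3·1 + 5·2 + 2·3 + 5·-1.

10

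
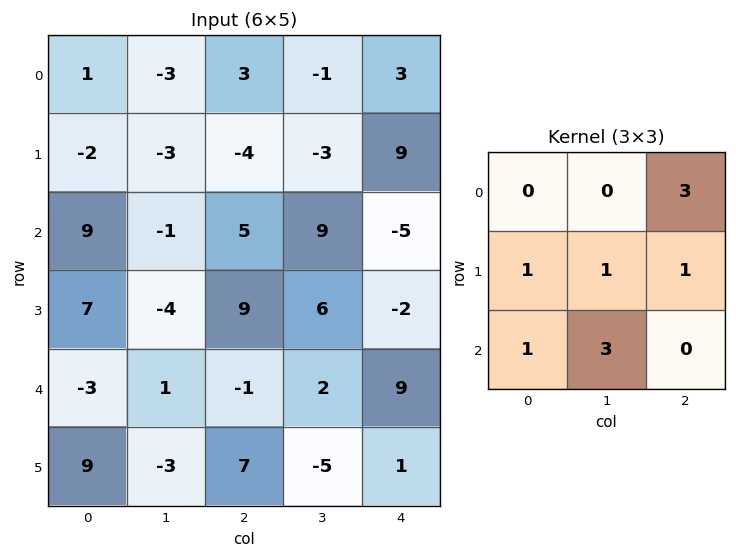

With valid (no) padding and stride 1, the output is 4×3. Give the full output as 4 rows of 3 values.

Output[0,0]: The receptive field on the input at this output position is [1 -3 3 / -2 -3 -4 / 9 -1 5]. Elementwise product with the kernel and sum: 3·3 + -2·1 + -3·1 + -4·1 + 9·1 + -1·3.

6 1 43
-4 27 63
27 36 3
24 38 -4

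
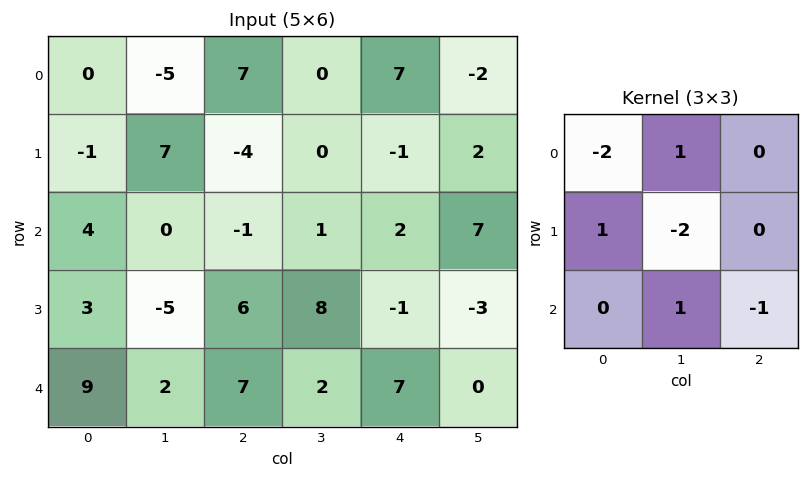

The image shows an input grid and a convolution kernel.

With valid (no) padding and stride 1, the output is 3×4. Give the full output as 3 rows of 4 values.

-19 30 -19 4
2 -18 14 -2
0 -13 -12 17

Output[0,0]: The receptive field on the input at this output position is [0 -5 7 / -1 7 -4 / 4 0 -1]. Elementwise product with the kernel and sum: 0·-2 + -5·1 + -1·1 + 7·-2 + 0·1 + -1·-1.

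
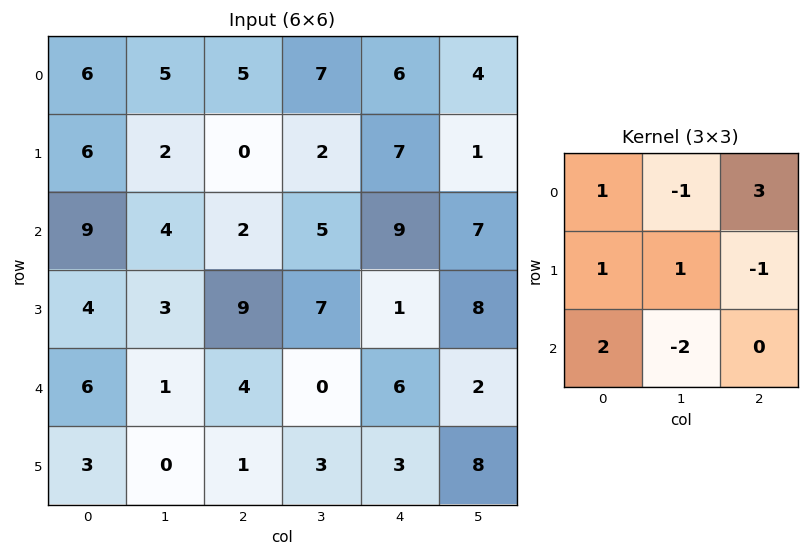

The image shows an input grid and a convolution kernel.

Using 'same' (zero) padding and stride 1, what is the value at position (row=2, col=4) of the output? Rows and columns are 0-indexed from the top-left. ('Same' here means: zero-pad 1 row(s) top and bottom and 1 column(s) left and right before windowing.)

17

The receptive field on the zero-padded input at this output position is [2 7 1 / 5 9 7 / 7 1 8]. Elementwise product with the kernel and sum: 2·1 + 7·-1 + 1·3 + 5·1 + 9·1 + 7·-1 + 7·2 + 1·-2.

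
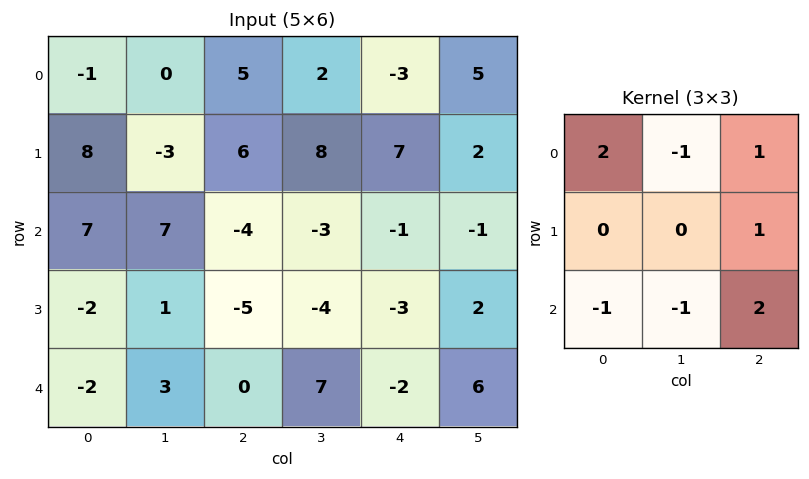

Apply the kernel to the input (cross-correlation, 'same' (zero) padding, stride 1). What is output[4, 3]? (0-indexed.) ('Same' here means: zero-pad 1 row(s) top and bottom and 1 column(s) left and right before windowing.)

-11

The receptive field on the zero-padded input at this output position is [-5 -4 -3 / 0 7 -2 / 0 0 0]. Elementwise product with the kernel and sum: -5·2 + -4·-1 + -3·1 + -2·1 + 0·-1 + 0·-1 + 0·2.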